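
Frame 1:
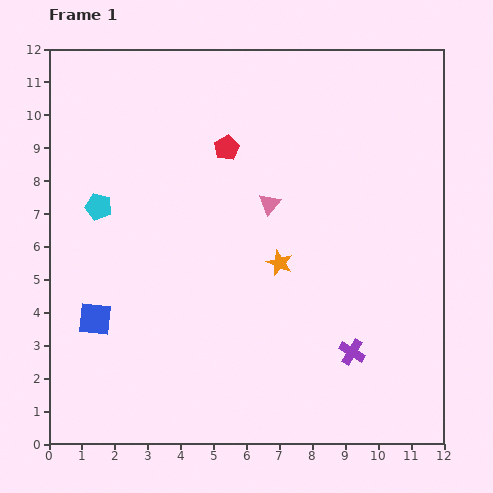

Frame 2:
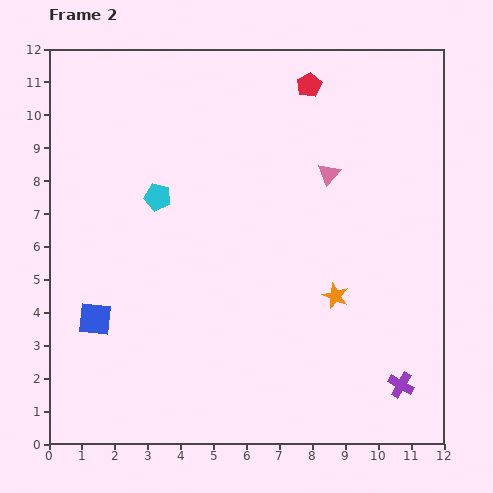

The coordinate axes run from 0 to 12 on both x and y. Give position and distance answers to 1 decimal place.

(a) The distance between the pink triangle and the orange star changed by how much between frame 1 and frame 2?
+1.9

Distance in frame 1: 1.8. Distance in frame 2: 3.7.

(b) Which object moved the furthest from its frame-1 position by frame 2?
the red pentagon

(moved 3.1; next 2.0)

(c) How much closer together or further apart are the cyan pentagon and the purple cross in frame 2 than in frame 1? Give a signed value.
+0.4

Distance in frame 1: 8.9. Distance in frame 2: 9.3.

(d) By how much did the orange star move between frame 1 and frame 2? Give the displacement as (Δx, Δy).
(1.7, -1.0)

The orange star was at (7.0, 5.5) in frame 1 and (8.7, 4.5) in frame 2.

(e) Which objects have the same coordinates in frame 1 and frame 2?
the blue square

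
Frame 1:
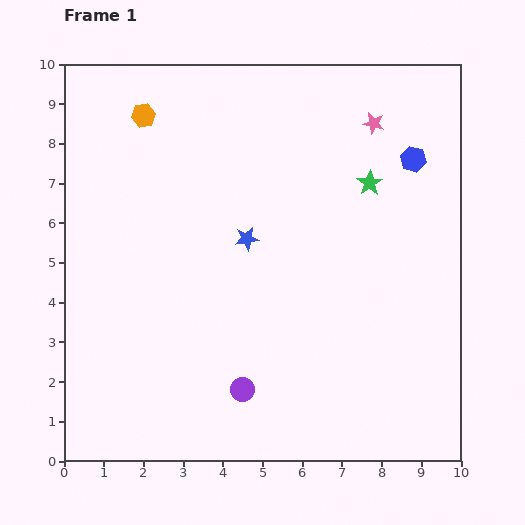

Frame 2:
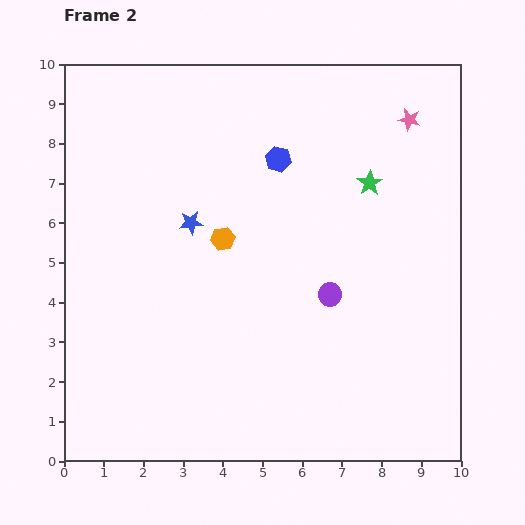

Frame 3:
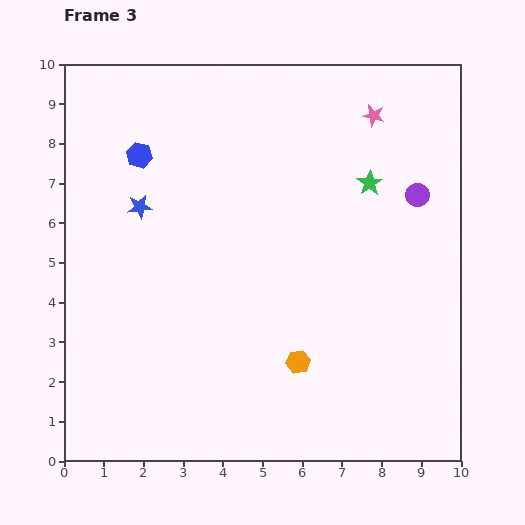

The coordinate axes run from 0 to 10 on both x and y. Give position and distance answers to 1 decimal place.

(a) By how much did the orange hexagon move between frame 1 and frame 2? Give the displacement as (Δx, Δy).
(2.0, -3.1)

The orange hexagon was at (2.0, 8.7) in frame 1 and (4.0, 5.6) in frame 2.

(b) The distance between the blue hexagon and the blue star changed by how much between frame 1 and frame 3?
-3.4

Distance in frame 1: 4.7. Distance in frame 3: 1.3.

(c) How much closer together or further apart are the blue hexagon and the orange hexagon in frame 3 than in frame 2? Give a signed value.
+4.2

Distance in frame 2: 2.4. Distance in frame 3: 6.6.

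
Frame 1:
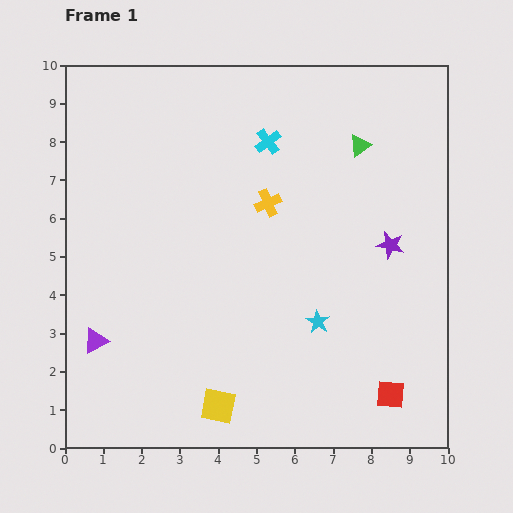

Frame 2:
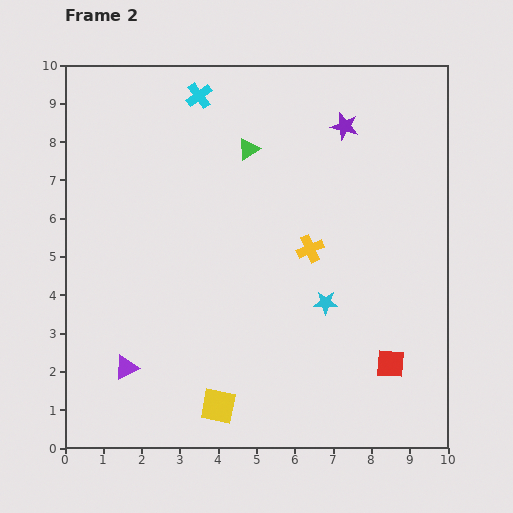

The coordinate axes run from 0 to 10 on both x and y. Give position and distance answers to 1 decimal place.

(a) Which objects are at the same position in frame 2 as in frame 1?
the yellow square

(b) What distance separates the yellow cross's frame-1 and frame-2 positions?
1.6

The yellow cross moved from (5.3, 6.4) to (6.4, 5.2), a distance of √(1.1² + 1.2²) ≈ 1.6.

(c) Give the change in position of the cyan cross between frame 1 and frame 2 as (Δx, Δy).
(-1.8, 1.2)

The cyan cross was at (5.3, 8.0) in frame 1 and (3.5, 9.2) in frame 2.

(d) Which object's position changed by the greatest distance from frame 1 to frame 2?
the purple star

(moved 3.3; next 2.9)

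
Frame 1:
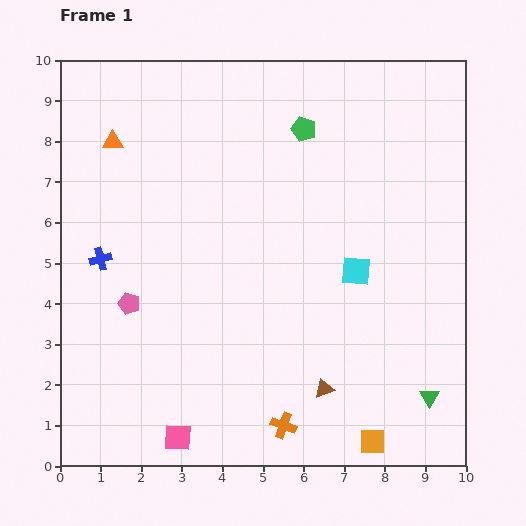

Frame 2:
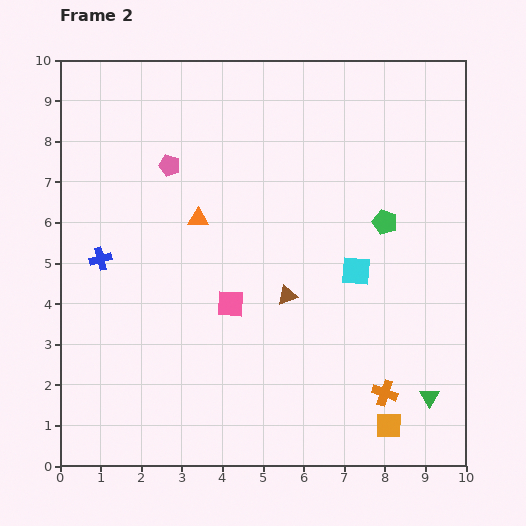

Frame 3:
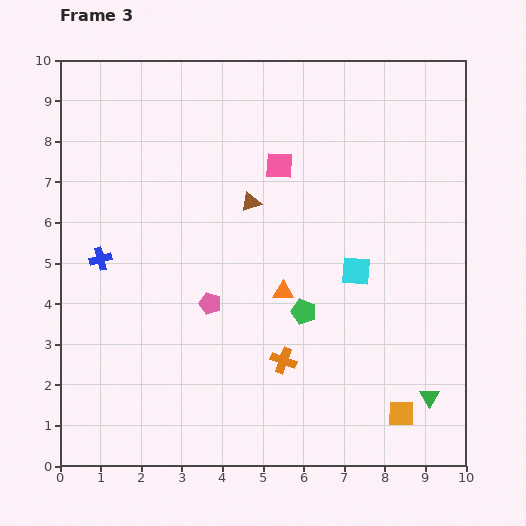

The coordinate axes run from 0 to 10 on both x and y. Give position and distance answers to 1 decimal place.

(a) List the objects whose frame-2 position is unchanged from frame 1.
the blue cross, the cyan square, the green triangle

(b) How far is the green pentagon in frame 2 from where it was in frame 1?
3.0

The green pentagon moved from (6.0, 8.3) to (8.0, 6.0), a distance of √(2.0² + 2.3²) ≈ 3.0.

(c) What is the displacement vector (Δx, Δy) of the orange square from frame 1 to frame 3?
(0.7, 0.7)

The orange square was at (7.7, 0.6) in frame 1 and (8.4, 1.3) in frame 3.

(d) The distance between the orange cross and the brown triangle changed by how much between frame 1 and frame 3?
+2.7

Distance in frame 1: 1.3. Distance in frame 3: 4.0.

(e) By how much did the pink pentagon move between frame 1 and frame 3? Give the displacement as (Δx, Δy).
(2.0, 0.0)

The pink pentagon was at (1.7, 4.0) in frame 1 and (3.7, 4.0) in frame 3.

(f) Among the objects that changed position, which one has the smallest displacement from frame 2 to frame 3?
the orange square

(moved 0.4)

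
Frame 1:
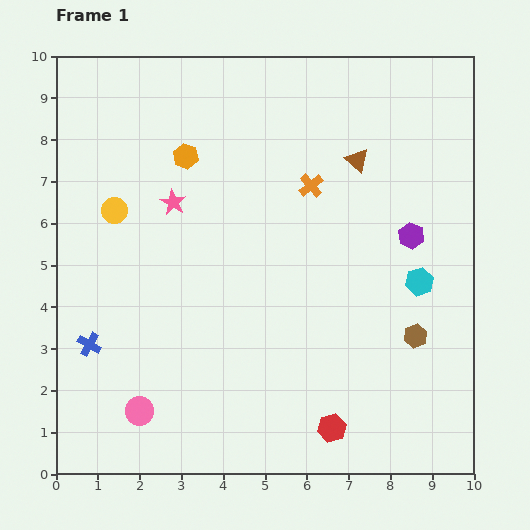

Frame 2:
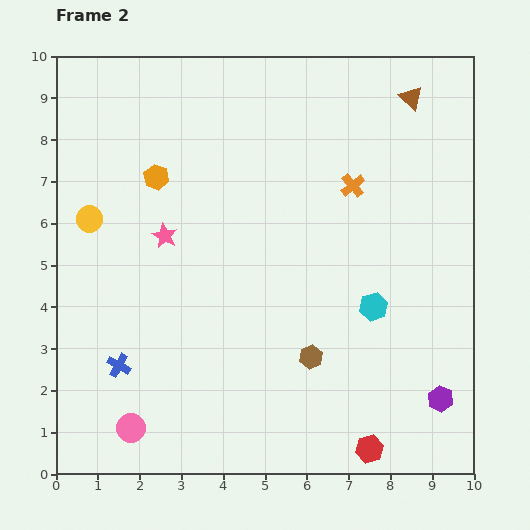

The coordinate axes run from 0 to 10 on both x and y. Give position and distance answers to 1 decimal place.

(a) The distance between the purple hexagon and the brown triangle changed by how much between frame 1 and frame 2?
+5.0

Distance in frame 1: 2.2. Distance in frame 2: 7.2.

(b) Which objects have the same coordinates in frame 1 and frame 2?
none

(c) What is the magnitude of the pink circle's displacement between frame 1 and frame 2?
0.4

The pink circle moved from (2.0, 1.5) to (1.8, 1.1), a distance of √(0.2² + 0.4²) ≈ 0.4.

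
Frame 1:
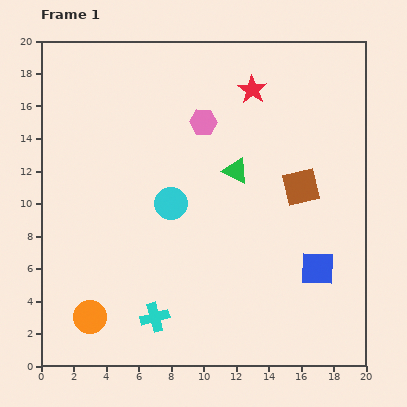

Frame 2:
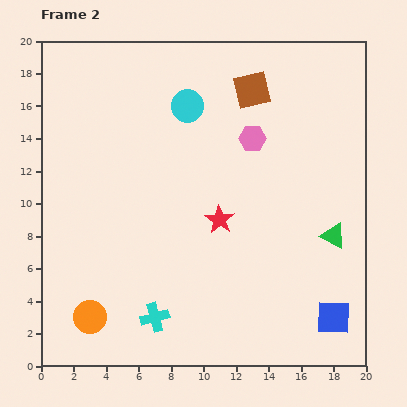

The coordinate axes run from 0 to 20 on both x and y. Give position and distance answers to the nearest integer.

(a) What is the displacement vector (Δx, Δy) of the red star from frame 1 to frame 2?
(-2, -8)

The red star was at (13, 17) in frame 1 and (11, 9) in frame 2.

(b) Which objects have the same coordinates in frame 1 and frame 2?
the cyan cross, the orange circle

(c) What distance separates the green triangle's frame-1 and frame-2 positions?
7

The green triangle moved from (12, 12) to (18, 8), a distance of √(6² + 4²) ≈ 7.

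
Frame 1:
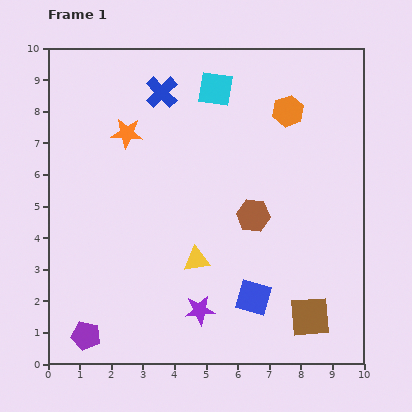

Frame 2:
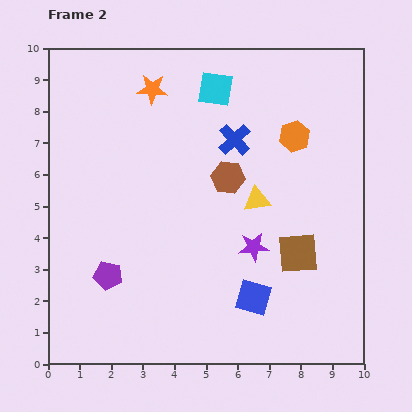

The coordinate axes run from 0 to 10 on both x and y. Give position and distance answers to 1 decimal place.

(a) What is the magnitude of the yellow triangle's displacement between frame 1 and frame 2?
2.7

The yellow triangle moved from (4.7, 3.3) to (6.6, 5.2), a distance of √(1.9² + 1.9²) ≈ 2.7.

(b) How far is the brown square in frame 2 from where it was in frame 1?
2.0

The brown square moved from (8.3, 1.5) to (7.9, 3.5), a distance of √(0.4² + 2.0²) ≈ 2.0.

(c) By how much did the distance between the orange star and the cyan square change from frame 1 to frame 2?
-1.1

Distance in frame 1: 3.1. Distance in frame 2: 2.0.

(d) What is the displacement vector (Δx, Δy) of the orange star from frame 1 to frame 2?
(0.8, 1.4)

The orange star was at (2.5, 7.3) in frame 1 and (3.3, 8.7) in frame 2.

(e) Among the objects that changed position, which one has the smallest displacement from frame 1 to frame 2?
the orange hexagon

(moved 0.8)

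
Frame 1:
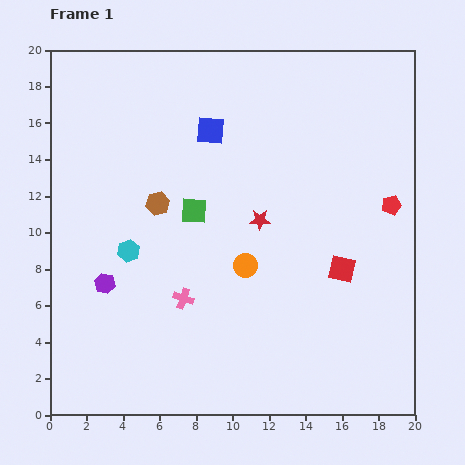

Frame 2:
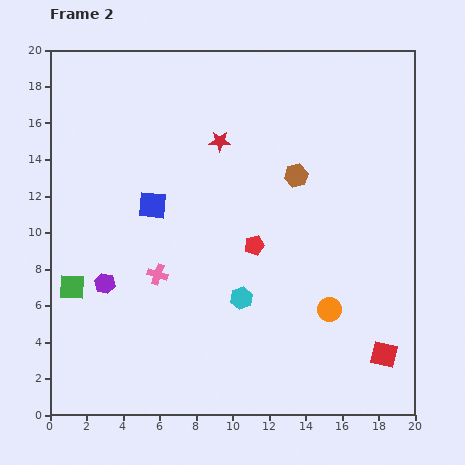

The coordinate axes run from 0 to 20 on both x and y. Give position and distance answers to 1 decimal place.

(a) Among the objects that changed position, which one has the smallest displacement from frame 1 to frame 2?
the pink cross

(moved 1.9)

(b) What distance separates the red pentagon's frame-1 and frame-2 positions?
7.8

The red pentagon moved from (18.7, 11.5) to (11.2, 9.3), a distance of √(7.5² + 2.2²) ≈ 7.8.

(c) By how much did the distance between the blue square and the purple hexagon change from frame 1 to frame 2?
-5.2

Distance in frame 1: 10.2. Distance in frame 2: 5.0.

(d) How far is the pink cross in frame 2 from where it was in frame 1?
1.9

The pink cross moved from (7.3, 6.4) to (5.9, 7.7), a distance of √(1.4² + 1.3²) ≈ 1.9.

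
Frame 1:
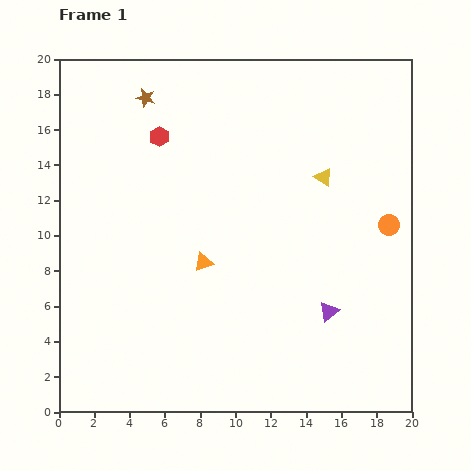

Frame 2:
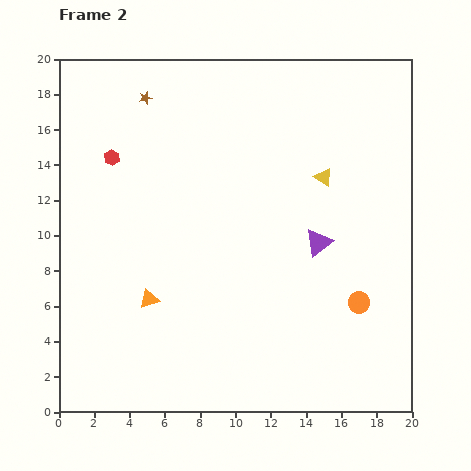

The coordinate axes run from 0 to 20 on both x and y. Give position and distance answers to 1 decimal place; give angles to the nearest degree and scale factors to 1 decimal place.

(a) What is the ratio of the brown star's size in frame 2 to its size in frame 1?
0.7×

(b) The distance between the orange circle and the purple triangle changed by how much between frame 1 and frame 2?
-1.9

Distance in frame 1: 6.0. Distance in frame 2: 4.1.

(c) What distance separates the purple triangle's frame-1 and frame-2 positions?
3.9

The purple triangle moved from (15.3, 5.7) to (14.7, 9.6), a distance of √(0.6² + 3.9²) ≈ 3.9.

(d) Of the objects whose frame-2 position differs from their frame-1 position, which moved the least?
the red hexagon

(moved 3.0)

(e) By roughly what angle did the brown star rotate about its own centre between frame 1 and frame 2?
28° counter-clockwise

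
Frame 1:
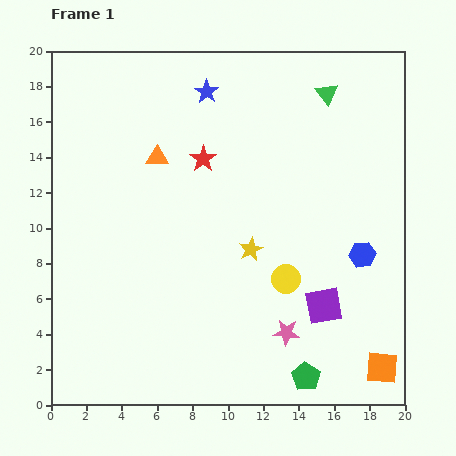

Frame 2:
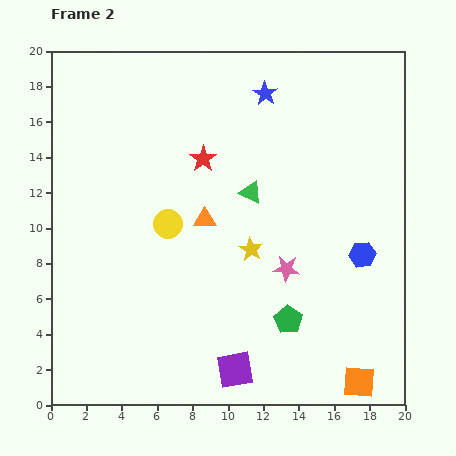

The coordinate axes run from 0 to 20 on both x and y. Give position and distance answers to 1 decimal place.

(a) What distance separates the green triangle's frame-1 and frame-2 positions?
7.1

The green triangle moved from (15.6, 17.6) to (11.3, 12.0), a distance of √(4.3² + 5.6²) ≈ 7.1.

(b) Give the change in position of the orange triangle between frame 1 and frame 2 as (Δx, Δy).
(2.7, -3.5)

The orange triangle was at (6.0, 14.0) in frame 1 and (8.7, 10.5) in frame 2.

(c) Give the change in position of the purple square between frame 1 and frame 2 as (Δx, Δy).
(-5.0, -3.6)

The purple square was at (15.4, 5.6) in frame 1 and (10.4, 2.0) in frame 2.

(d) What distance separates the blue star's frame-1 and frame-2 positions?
3.3

The blue star moved from (8.8, 17.7) to (12.1, 17.6), a distance of √(3.3² + 0.1²) ≈ 3.3.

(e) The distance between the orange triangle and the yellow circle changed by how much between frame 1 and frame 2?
-7.9

Distance in frame 1: 10.0. Distance in frame 2: 2.1.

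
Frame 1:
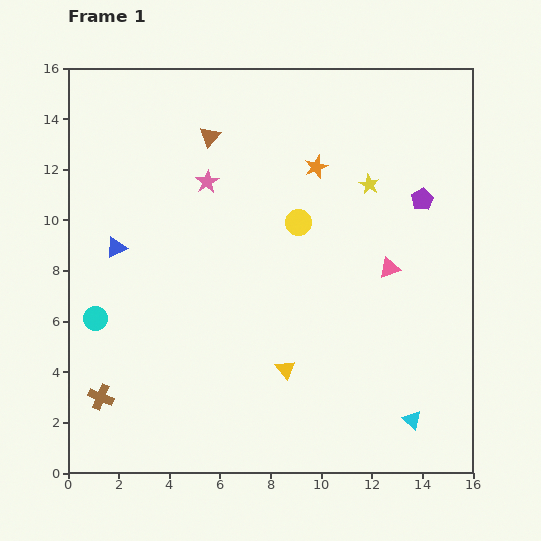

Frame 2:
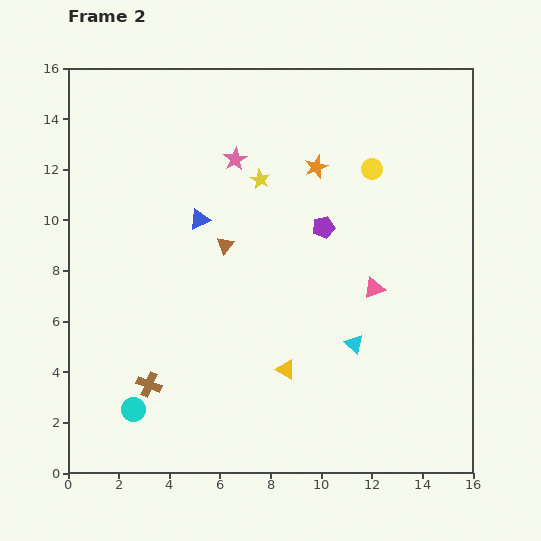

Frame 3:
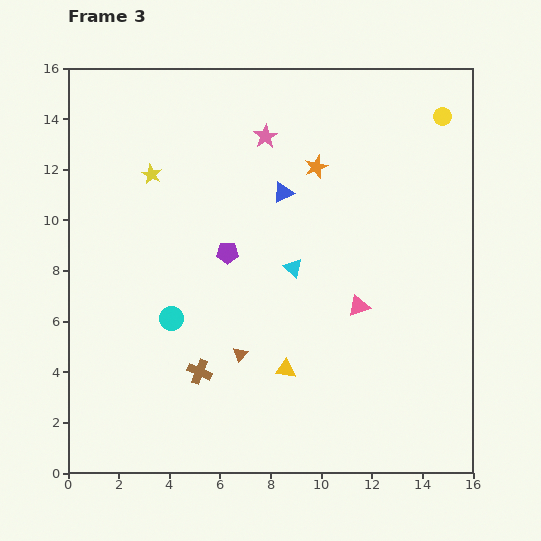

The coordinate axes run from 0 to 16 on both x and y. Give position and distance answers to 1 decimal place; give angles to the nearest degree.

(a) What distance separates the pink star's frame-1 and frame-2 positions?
1.4

The pink star moved from (5.5, 11.5) to (6.6, 12.4), a distance of √(1.1² + 0.9²) ≈ 1.4.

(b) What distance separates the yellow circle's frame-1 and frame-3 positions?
7.1

The yellow circle moved from (9.1, 9.9) to (14.8, 14.1), a distance of √(5.7² + 4.2²) ≈ 7.1.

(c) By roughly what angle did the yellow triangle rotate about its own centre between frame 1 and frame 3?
47° counter-clockwise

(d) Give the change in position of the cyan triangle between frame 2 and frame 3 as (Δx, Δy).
(-2.4, 3.0)

The cyan triangle was at (11.3, 5.1) in frame 2 and (8.9, 8.1) in frame 3.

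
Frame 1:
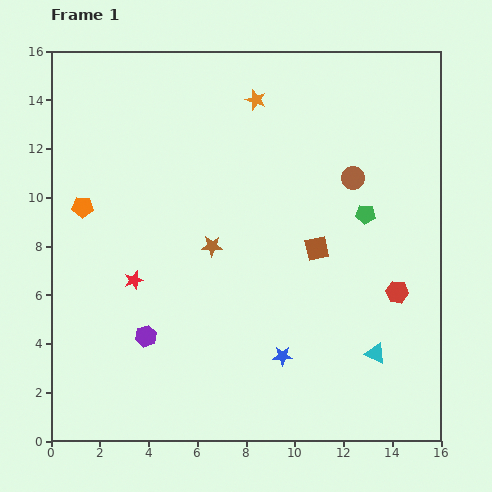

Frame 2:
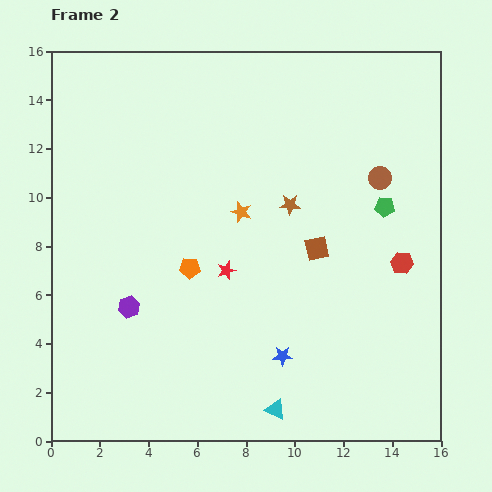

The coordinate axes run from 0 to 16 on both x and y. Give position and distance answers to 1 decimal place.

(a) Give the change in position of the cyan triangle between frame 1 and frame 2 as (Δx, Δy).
(-4.1, -2.3)

The cyan triangle was at (13.3, 3.6) in frame 1 and (9.2, 1.3) in frame 2.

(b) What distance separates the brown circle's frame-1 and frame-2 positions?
1.1

The brown circle moved from (12.4, 10.8) to (13.5, 10.8), a distance of √(1.1² + 0.0²) ≈ 1.1.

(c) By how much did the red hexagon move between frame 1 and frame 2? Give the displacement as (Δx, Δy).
(0.2, 1.2)

The red hexagon was at (14.2, 6.1) in frame 1 and (14.4, 7.3) in frame 2.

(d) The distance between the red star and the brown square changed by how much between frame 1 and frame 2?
-3.8

Distance in frame 1: 7.6. Distance in frame 2: 3.8.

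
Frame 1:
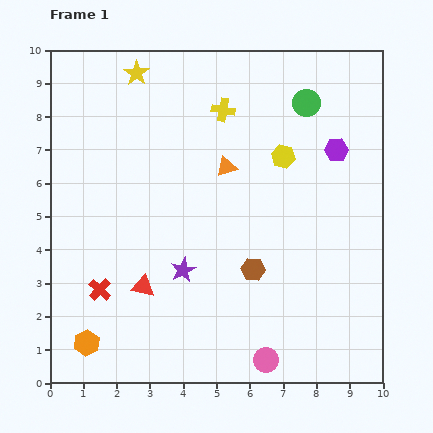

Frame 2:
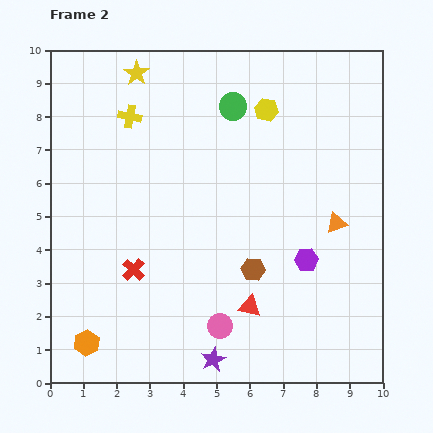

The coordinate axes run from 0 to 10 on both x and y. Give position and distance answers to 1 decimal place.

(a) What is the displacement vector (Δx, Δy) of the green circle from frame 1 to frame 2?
(-2.2, -0.1)

The green circle was at (7.7, 8.4) in frame 1 and (5.5, 8.3) in frame 2.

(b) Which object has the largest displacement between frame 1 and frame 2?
the orange triangle

(moved 3.7; next 3.4)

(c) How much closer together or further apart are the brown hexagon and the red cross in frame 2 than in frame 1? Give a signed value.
-1.0

Distance in frame 1: 4.6. Distance in frame 2: 3.6.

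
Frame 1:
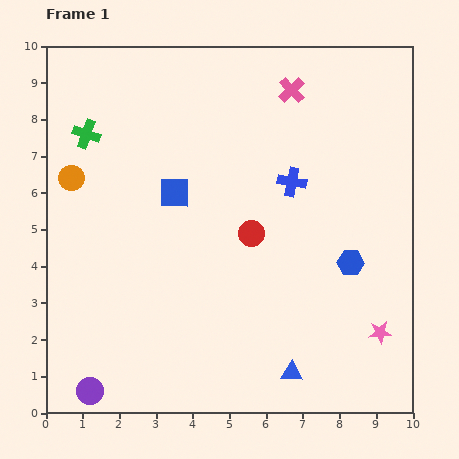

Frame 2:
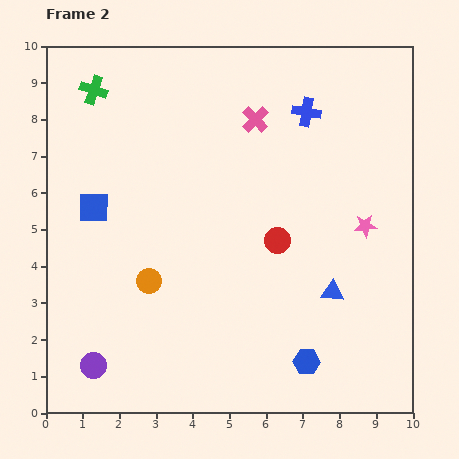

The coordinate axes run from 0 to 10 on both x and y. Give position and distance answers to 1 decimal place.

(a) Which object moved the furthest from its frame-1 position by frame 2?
the orange circle

(moved 3.5; next 3.0)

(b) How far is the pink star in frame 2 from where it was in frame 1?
2.9

The pink star moved from (9.1, 2.2) to (8.7, 5.1), a distance of √(0.4² + 2.9²) ≈ 2.9.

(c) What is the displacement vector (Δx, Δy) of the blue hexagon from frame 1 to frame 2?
(-1.2, -2.7)

The blue hexagon was at (8.3, 4.1) in frame 1 and (7.1, 1.4) in frame 2.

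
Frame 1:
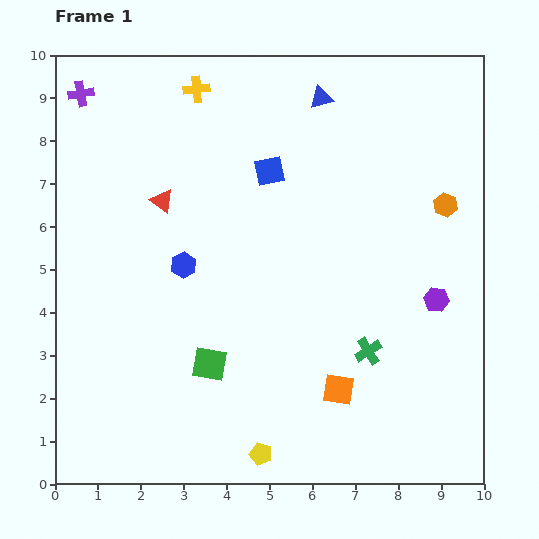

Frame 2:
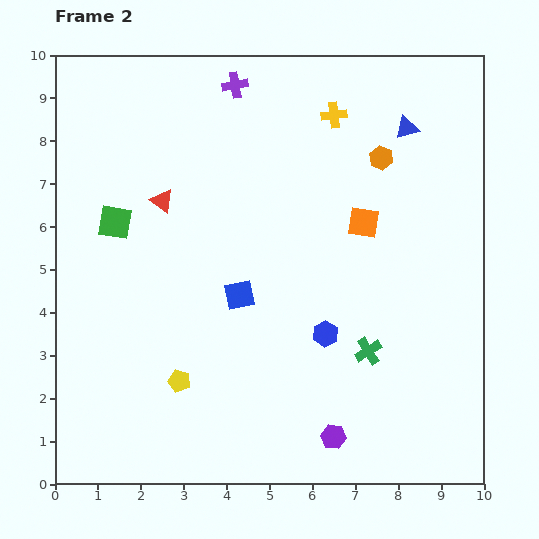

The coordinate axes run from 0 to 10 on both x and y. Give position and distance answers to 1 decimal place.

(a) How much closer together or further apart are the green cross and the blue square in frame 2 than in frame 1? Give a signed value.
-1.5

Distance in frame 1: 4.8. Distance in frame 2: 3.3.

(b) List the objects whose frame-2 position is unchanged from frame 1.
the red triangle, the green cross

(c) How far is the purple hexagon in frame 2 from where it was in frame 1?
4.0

The purple hexagon moved from (8.9, 4.3) to (6.5, 1.1), a distance of √(2.4² + 3.2²) ≈ 4.0.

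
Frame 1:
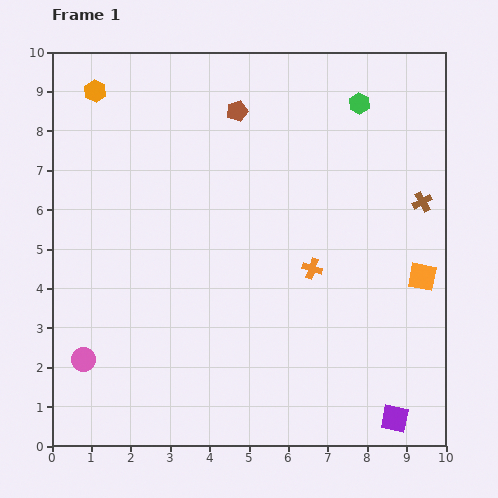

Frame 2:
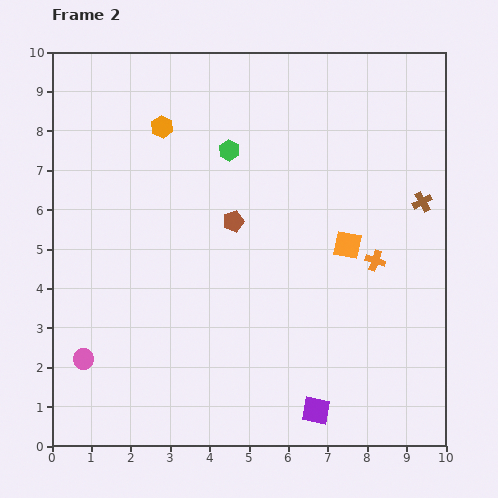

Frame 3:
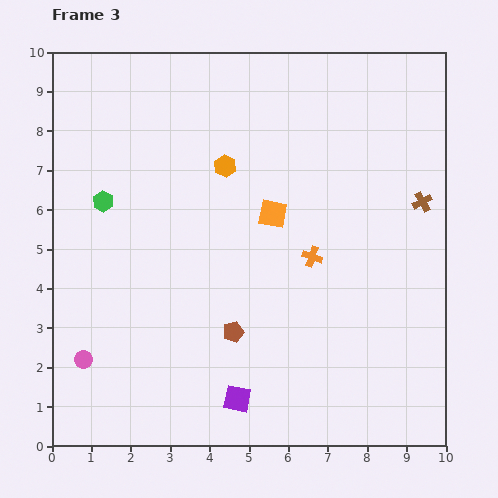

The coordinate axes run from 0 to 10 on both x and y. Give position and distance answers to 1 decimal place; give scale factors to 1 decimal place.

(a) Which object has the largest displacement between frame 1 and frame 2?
the green hexagon

(moved 3.5; next 2.8)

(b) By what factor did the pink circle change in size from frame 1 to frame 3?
0.8×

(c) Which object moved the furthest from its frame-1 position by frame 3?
the green hexagon

(moved 7.0; next 5.6)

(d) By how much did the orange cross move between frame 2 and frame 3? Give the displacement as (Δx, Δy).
(-1.6, 0.1)

The orange cross was at (8.2, 4.7) in frame 2 and (6.6, 4.8) in frame 3.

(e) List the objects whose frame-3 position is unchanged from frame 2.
the brown cross, the pink circle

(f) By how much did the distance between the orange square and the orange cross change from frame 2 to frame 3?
+0.7

Distance in frame 2: 0.8. Distance in frame 3: 1.5.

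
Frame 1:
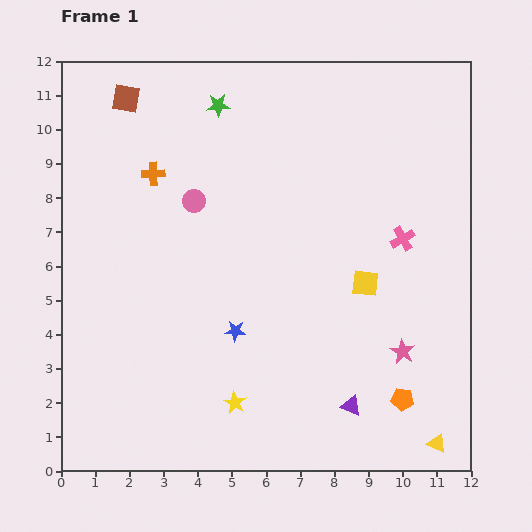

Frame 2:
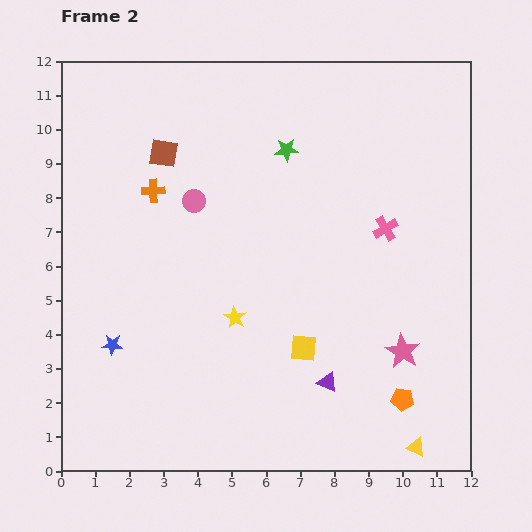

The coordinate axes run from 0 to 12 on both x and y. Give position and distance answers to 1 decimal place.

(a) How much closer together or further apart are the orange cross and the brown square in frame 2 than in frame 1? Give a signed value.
-1.2

Distance in frame 1: 2.3. Distance in frame 2: 1.1.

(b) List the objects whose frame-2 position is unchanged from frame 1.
the orange pentagon, the pink star, the pink circle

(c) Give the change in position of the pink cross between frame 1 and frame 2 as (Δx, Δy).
(-0.5, 0.3)

The pink cross was at (10.0, 6.8) in frame 1 and (9.5, 7.1) in frame 2.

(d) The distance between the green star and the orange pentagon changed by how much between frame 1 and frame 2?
-2.1

Distance in frame 1: 10.2. Distance in frame 2: 8.1.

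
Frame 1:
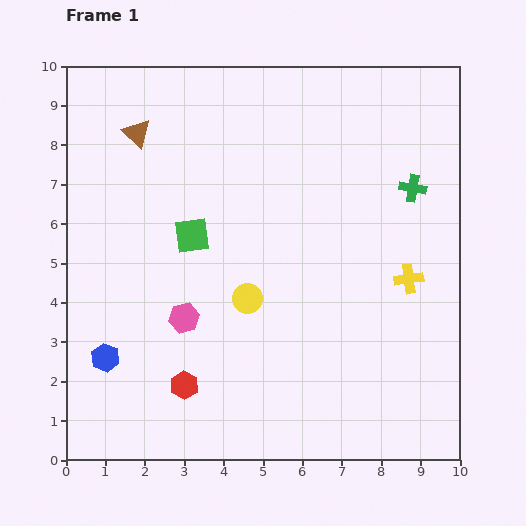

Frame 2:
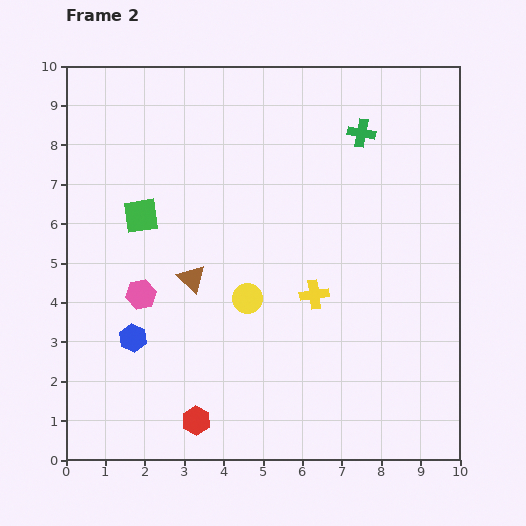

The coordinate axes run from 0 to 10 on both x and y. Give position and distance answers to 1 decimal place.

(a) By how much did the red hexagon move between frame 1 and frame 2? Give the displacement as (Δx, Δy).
(0.3, -0.9)

The red hexagon was at (3.0, 1.9) in frame 1 and (3.3, 1.0) in frame 2.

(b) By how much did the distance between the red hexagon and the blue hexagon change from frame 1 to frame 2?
+0.5

Distance in frame 1: 2.1. Distance in frame 2: 2.6.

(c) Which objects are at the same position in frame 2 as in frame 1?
the yellow circle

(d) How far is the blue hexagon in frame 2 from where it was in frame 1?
0.9

The blue hexagon moved from (1.0, 2.6) to (1.7, 3.1), a distance of √(0.7² + 0.5²) ≈ 0.9.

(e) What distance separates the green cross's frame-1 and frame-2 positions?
1.9

The green cross moved from (8.8, 6.9) to (7.5, 8.3), a distance of √(1.3² + 1.4²) ≈ 1.9.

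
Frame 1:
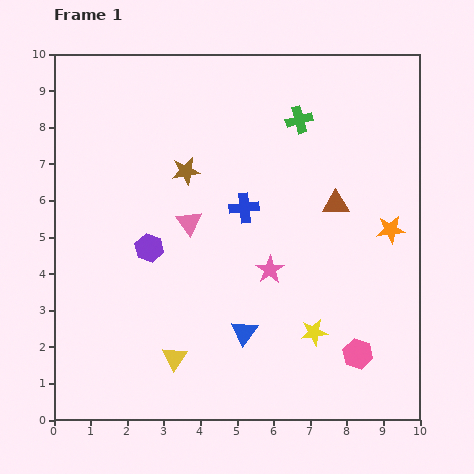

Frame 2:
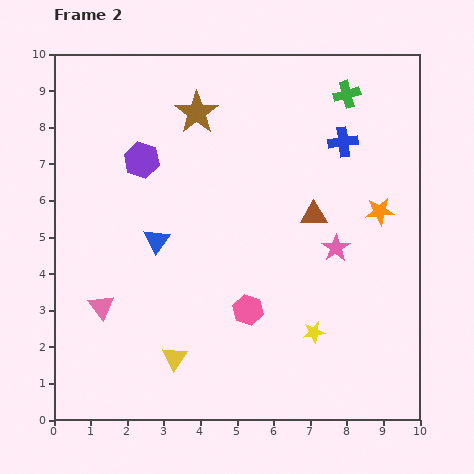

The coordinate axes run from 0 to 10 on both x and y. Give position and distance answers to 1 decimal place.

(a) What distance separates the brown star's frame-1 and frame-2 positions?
1.6

The brown star moved from (3.6, 6.8) to (3.9, 8.4), a distance of √(0.3² + 1.6²) ≈ 1.6.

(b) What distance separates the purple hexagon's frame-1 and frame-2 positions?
2.4

The purple hexagon moved from (2.6, 4.7) to (2.4, 7.1), a distance of √(0.2² + 2.4²) ≈ 2.4.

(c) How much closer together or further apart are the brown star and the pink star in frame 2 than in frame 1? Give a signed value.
+1.8

Distance in frame 1: 3.5. Distance in frame 2: 5.3.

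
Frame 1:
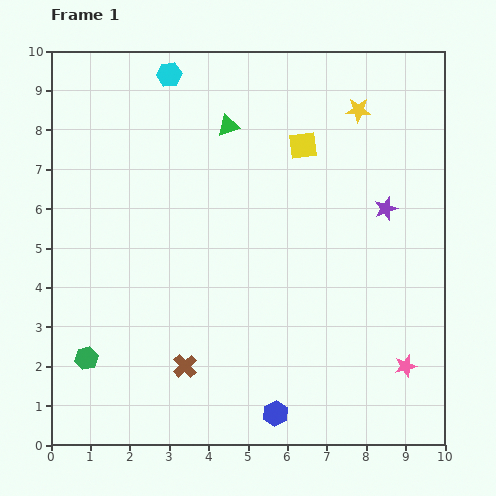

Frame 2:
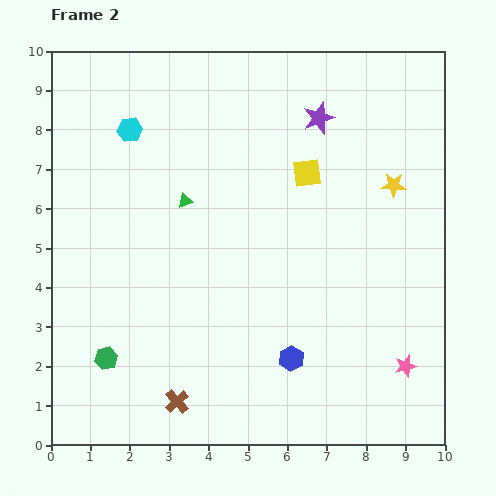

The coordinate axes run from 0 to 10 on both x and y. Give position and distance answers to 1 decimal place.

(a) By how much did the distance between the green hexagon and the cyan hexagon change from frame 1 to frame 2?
-1.7

Distance in frame 1: 7.5. Distance in frame 2: 5.8.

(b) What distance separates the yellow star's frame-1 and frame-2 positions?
2.1

The yellow star moved from (7.8, 8.5) to (8.7, 6.6), a distance of √(0.9² + 1.9²) ≈ 2.1.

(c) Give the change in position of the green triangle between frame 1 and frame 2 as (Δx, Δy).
(-1.1, -1.9)

The green triangle was at (4.5, 8.1) in frame 1 and (3.4, 6.2) in frame 2.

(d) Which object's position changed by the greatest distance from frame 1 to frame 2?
the purple star

(moved 2.9; next 2.2)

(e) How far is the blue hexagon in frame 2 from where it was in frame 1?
1.5

The blue hexagon moved from (5.7, 0.8) to (6.1, 2.2), a distance of √(0.4² + 1.4²) ≈ 1.5.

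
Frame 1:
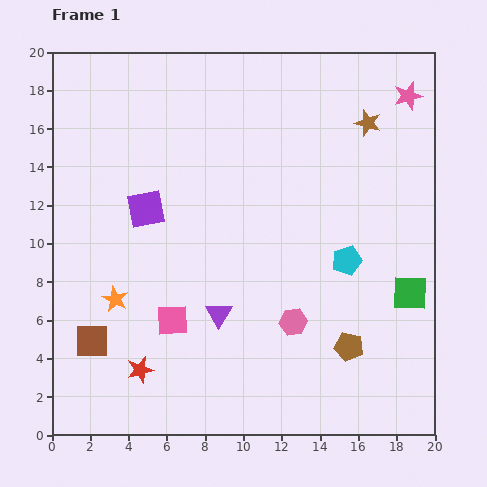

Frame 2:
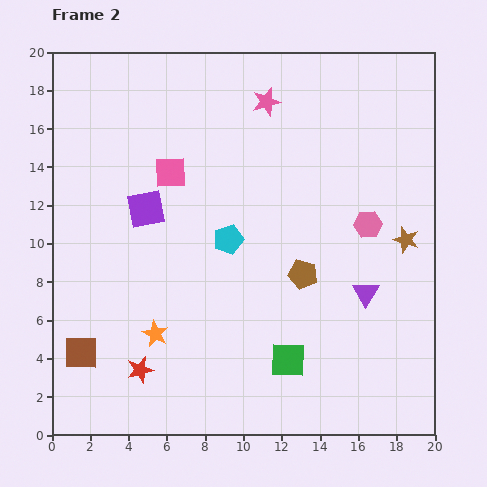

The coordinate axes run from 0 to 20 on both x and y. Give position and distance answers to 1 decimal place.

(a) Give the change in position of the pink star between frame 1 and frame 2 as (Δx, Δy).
(-7.4, -0.3)

The pink star was at (18.6, 17.7) in frame 1 and (11.2, 17.4) in frame 2.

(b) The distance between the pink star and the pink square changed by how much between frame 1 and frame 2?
-10.8

Distance in frame 1: 17.0. Distance in frame 2: 6.2.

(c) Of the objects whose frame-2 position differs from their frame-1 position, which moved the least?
the brown square

(moved 0.8)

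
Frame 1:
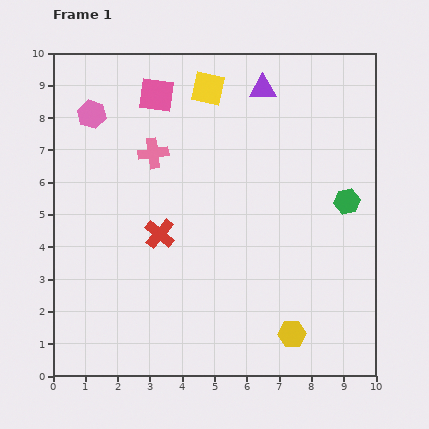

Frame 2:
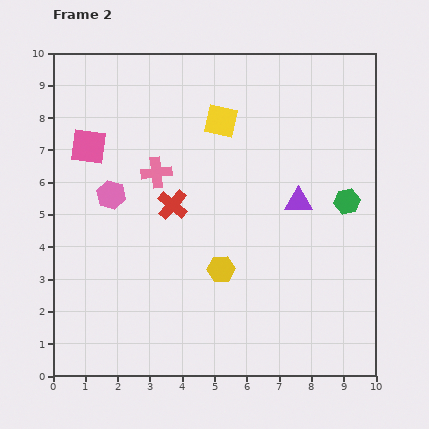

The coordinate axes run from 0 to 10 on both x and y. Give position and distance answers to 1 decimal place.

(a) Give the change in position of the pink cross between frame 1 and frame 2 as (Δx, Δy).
(0.1, -0.6)

The pink cross was at (3.1, 6.9) in frame 1 and (3.2, 6.3) in frame 2.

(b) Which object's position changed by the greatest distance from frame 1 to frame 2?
the purple triangle

(moved 3.7; next 3.0)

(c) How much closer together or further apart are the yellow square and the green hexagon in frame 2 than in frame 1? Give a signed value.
-0.9

Distance in frame 1: 5.5. Distance in frame 2: 4.6.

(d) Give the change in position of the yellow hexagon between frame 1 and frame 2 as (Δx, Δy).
(-2.2, 2.0)

The yellow hexagon was at (7.4, 1.3) in frame 1 and (5.2, 3.3) in frame 2.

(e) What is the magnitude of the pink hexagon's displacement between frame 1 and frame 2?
2.6

The pink hexagon moved from (1.2, 8.1) to (1.8, 5.6), a distance of √(0.6² + 2.5²) ≈ 2.6.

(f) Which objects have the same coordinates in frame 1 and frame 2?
the green hexagon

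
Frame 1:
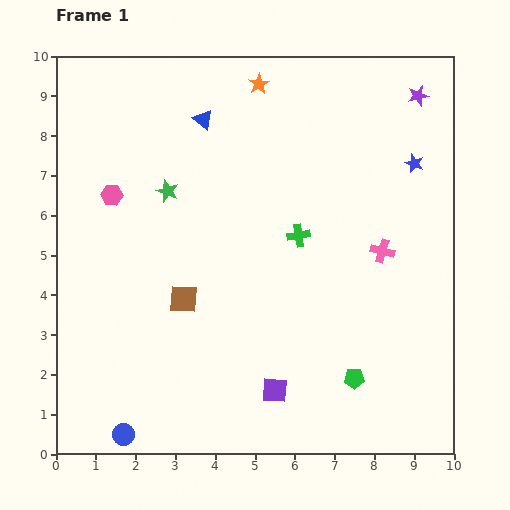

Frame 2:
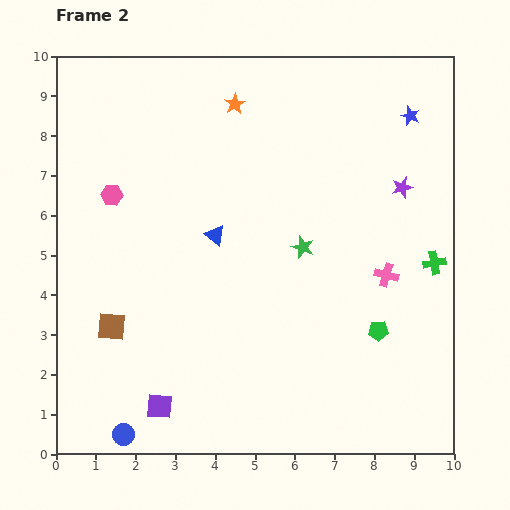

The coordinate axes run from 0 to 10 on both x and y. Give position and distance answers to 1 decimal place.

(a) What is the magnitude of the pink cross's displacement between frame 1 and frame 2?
0.6

The pink cross moved from (8.2, 5.1) to (8.3, 4.5), a distance of √(0.1² + 0.6²) ≈ 0.6.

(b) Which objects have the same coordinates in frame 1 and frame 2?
the blue circle, the pink hexagon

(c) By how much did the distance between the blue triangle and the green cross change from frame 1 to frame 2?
+1.7

Distance in frame 1: 3.8. Distance in frame 2: 5.5.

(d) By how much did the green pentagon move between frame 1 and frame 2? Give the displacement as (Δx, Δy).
(0.6, 1.2)

The green pentagon was at (7.5, 1.9) in frame 1 and (8.1, 3.1) in frame 2.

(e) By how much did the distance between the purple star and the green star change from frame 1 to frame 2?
-3.8

Distance in frame 1: 6.7. Distance in frame 2: 2.9.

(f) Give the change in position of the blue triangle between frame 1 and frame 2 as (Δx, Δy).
(0.3, -2.9)

The blue triangle was at (3.7, 8.4) in frame 1 and (4.0, 5.5) in frame 2.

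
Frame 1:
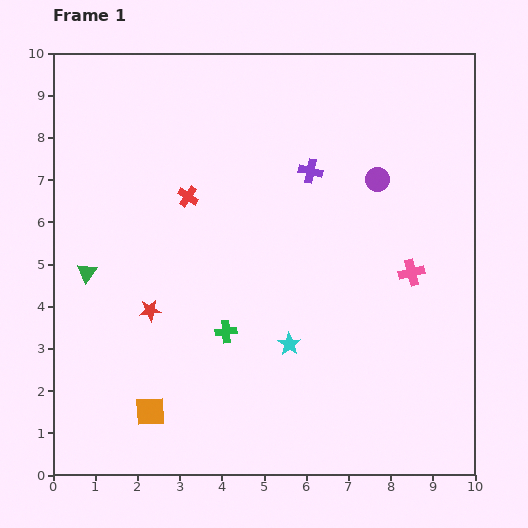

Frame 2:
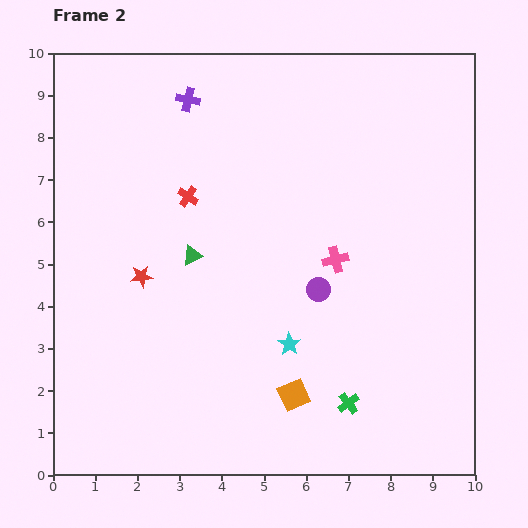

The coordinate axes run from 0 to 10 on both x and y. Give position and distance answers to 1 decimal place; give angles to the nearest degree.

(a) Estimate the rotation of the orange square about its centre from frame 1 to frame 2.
21° counter-clockwise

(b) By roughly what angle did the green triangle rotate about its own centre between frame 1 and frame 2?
30° clockwise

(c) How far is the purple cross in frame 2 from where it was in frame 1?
3.4

The purple cross moved from (6.1, 7.2) to (3.2, 8.9), a distance of √(2.9² + 1.7²) ≈ 3.4.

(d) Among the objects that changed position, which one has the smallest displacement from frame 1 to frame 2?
the red star

(moved 0.8)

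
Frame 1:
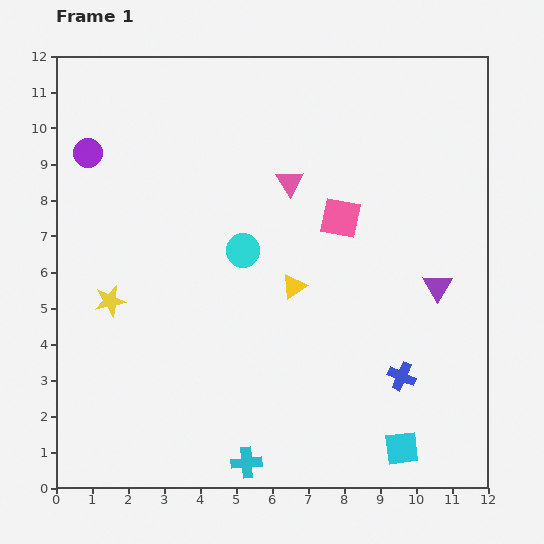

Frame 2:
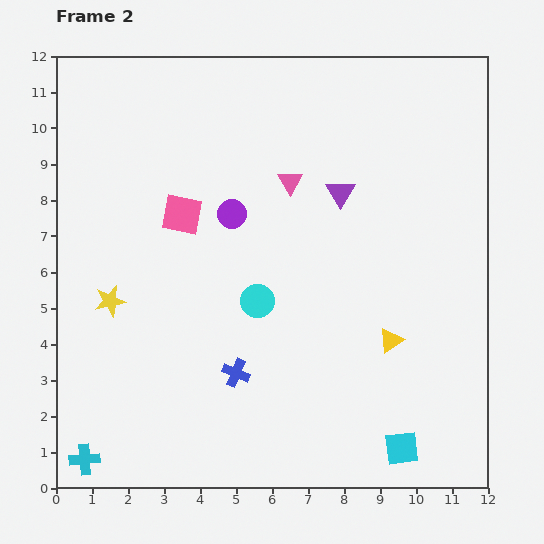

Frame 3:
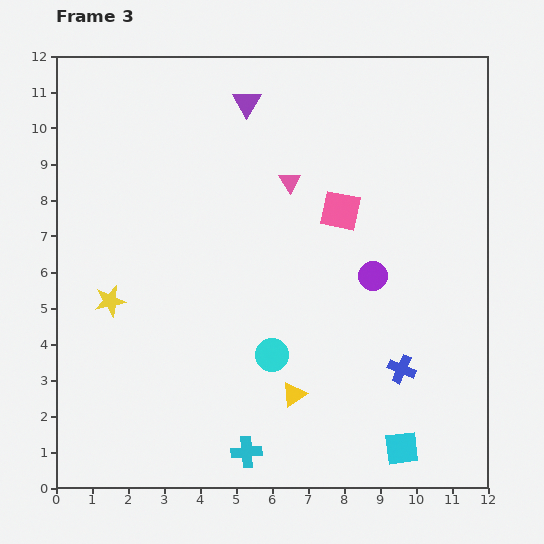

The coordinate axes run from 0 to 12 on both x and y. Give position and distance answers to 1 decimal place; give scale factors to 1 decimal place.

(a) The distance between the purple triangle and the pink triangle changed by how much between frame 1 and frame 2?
-3.6

Distance in frame 1: 5.0. Distance in frame 2: 1.4.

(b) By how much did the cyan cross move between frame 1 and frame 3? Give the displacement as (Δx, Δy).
(0.0, 0.3)

The cyan cross was at (5.3, 0.7) in frame 1 and (5.3, 1.0) in frame 3.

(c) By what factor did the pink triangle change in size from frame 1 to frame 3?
0.8×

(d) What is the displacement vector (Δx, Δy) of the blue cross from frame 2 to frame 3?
(4.6, 0.1)

The blue cross was at (5.0, 3.2) in frame 2 and (9.6, 3.3) in frame 3.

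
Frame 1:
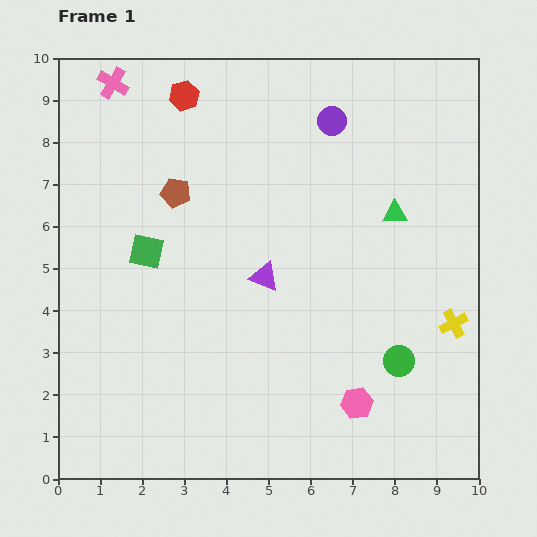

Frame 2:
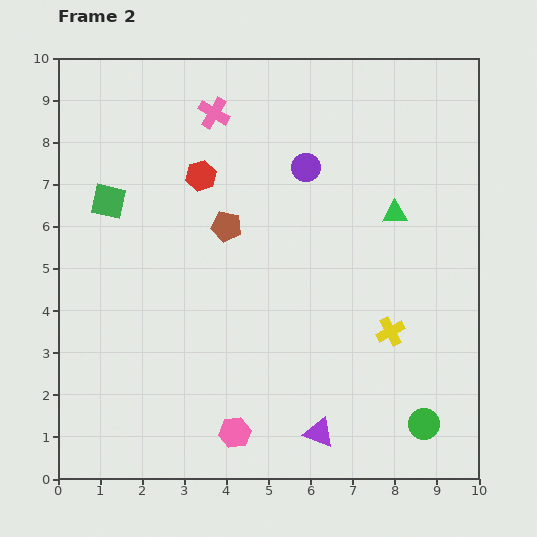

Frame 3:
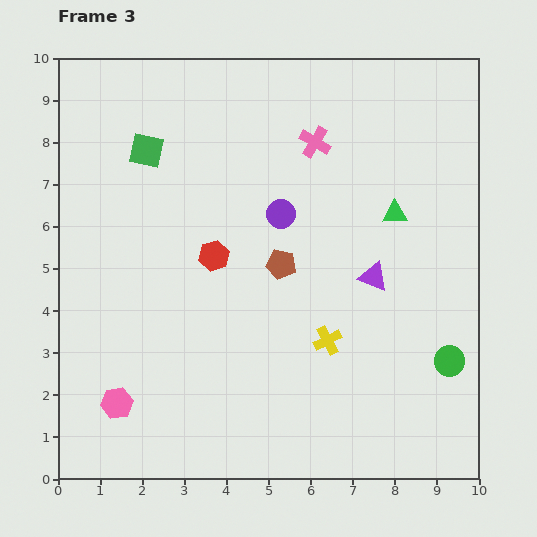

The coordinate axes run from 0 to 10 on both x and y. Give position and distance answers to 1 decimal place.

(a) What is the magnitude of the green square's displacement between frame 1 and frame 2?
1.5

The green square moved from (2.1, 5.4) to (1.2, 6.6), a distance of √(0.9² + 1.2²) ≈ 1.5.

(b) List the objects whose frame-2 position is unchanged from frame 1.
the green triangle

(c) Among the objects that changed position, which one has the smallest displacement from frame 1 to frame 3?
the green circle

(moved 1.2)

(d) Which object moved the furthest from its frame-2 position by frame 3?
the purple triangle

(moved 3.9; next 2.9)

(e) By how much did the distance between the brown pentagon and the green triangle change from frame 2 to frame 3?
-1.0

Distance in frame 2: 4.0. Distance in frame 3: 3.0.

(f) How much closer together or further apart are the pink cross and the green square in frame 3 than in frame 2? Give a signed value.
+0.7

Distance in frame 2: 3.3. Distance in frame 3: 4.0.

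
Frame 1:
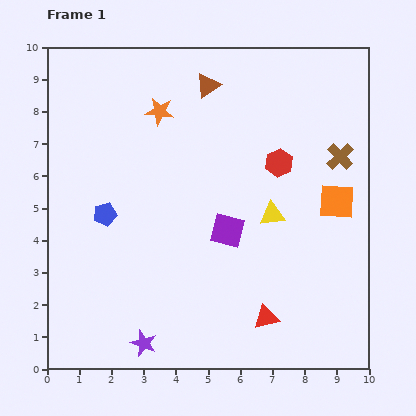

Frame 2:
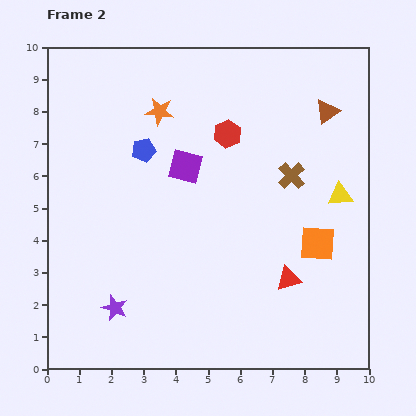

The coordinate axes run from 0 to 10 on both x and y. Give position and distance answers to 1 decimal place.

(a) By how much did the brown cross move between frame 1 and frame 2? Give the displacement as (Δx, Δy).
(-1.5, -0.6)

The brown cross was at (9.1, 6.6) in frame 1 and (7.6, 6.0) in frame 2.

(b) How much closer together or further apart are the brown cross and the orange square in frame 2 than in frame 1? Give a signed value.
+0.8

Distance in frame 1: 1.4. Distance in frame 2: 2.2.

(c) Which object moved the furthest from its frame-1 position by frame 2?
the brown triangle

(moved 3.8; next 2.4)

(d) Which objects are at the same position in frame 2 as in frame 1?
the orange star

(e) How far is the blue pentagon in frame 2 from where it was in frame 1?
2.3

The blue pentagon moved from (1.8, 4.8) to (3.0, 6.8), a distance of √(1.2² + 2.0²) ≈ 2.3.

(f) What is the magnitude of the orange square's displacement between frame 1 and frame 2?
1.4

The orange square moved from (9.0, 5.2) to (8.4, 3.9), a distance of √(0.6² + 1.3²) ≈ 1.4.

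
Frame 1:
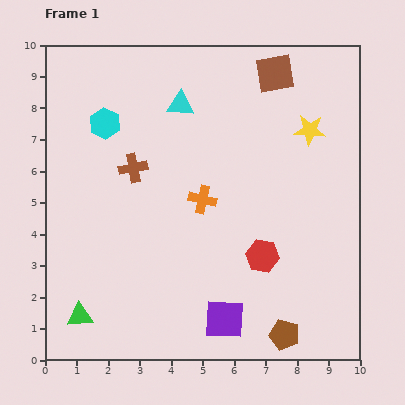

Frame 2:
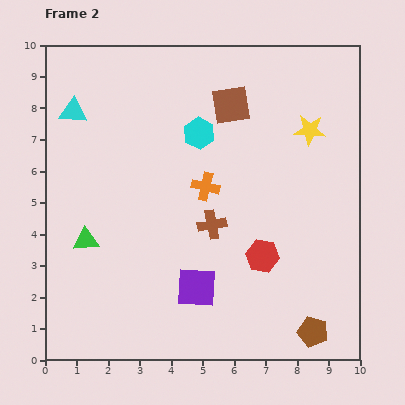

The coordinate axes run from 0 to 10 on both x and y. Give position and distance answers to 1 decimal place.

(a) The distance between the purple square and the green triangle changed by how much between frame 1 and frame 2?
-0.8

Distance in frame 1: 4.6. Distance in frame 2: 3.8.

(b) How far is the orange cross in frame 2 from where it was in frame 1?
0.4

The orange cross moved from (5.0, 5.1) to (5.1, 5.5), a distance of √(0.1² + 0.4²) ≈ 0.4.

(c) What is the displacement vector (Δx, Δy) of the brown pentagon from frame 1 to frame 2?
(0.9, 0.1)

The brown pentagon was at (7.6, 0.8) in frame 1 and (8.5, 0.9) in frame 2.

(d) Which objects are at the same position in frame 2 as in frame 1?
the yellow star, the red hexagon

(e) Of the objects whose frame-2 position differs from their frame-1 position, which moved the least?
the orange cross

(moved 0.4)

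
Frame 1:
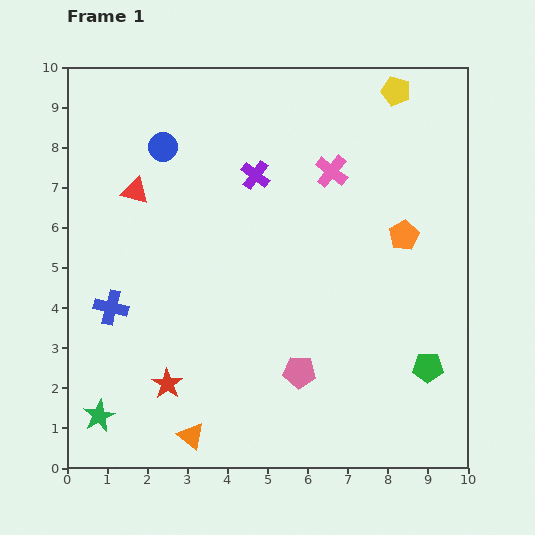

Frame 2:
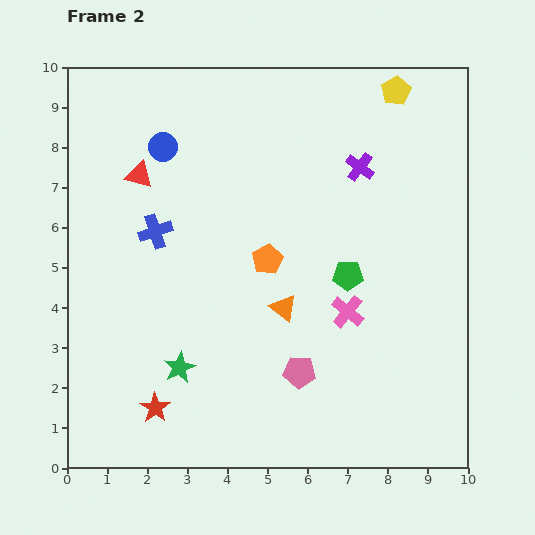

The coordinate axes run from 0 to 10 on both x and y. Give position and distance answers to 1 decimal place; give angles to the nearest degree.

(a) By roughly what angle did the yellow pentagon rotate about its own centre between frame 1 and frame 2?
26° clockwise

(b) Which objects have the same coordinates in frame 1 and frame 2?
the yellow pentagon, the pink pentagon, the blue circle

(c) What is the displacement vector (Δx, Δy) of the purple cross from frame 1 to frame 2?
(2.6, 0.2)

The purple cross was at (4.7, 7.3) in frame 1 and (7.3, 7.5) in frame 2.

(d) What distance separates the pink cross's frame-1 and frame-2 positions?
3.5

The pink cross moved from (6.6, 7.4) to (7.0, 3.9), a distance of √(0.4² + 3.5²) ≈ 3.5.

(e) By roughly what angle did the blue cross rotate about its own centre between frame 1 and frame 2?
32° counter-clockwise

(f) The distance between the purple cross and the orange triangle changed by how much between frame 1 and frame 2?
-2.7

Distance in frame 1: 6.7. Distance in frame 2: 4.0.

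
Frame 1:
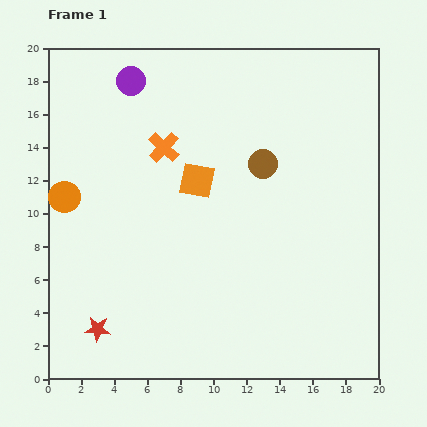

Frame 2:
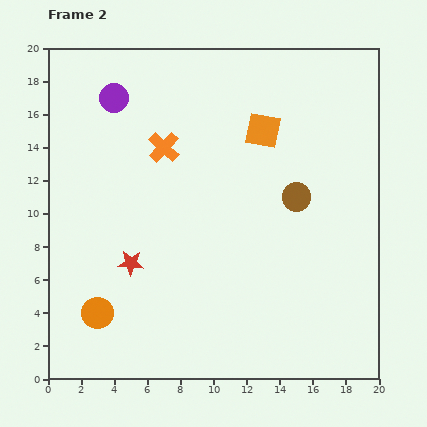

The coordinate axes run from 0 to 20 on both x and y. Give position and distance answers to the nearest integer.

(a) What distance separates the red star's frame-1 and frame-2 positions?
4

The red star moved from (3, 3) to (5, 7), a distance of √(2² + 4²) ≈ 4.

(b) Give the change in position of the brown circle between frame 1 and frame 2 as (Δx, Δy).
(2, -2)

The brown circle was at (13, 13) in frame 1 and (15, 11) in frame 2.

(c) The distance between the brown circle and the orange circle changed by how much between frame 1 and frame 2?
+2

Distance in frame 1: 12. Distance in frame 2: 14.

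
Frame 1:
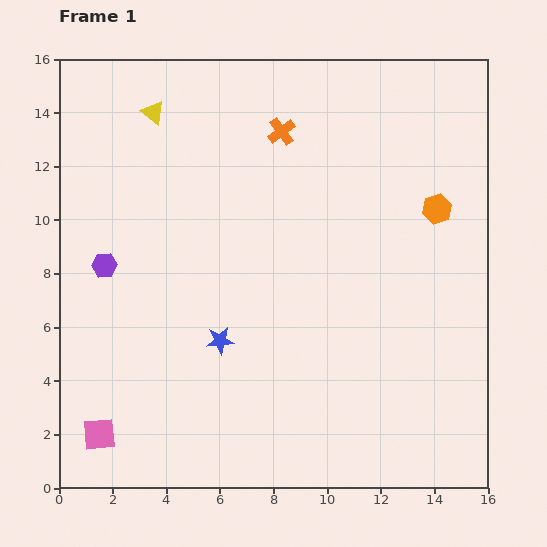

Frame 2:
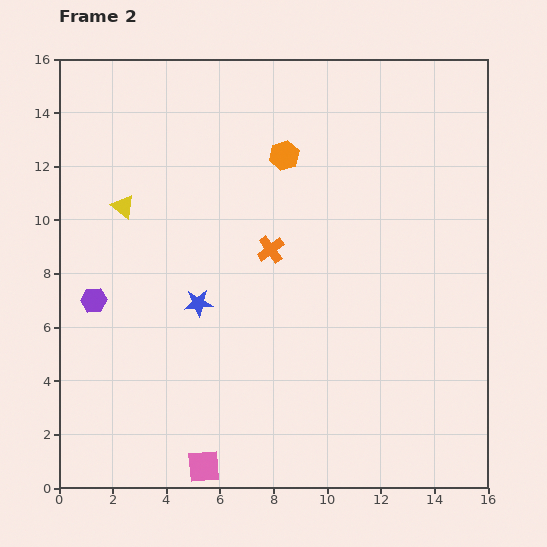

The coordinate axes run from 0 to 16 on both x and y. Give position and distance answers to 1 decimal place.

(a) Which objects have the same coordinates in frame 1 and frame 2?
none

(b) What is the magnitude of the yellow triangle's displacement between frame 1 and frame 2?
3.7

The yellow triangle moved from (3.5, 14.0) to (2.4, 10.5), a distance of √(1.1² + 3.5²) ≈ 3.7.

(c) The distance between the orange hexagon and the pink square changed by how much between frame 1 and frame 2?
-3.1

Distance in frame 1: 15.1. Distance in frame 2: 12.0.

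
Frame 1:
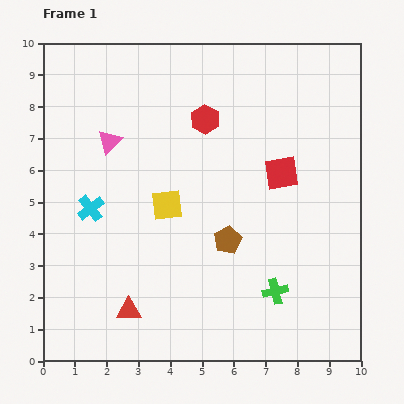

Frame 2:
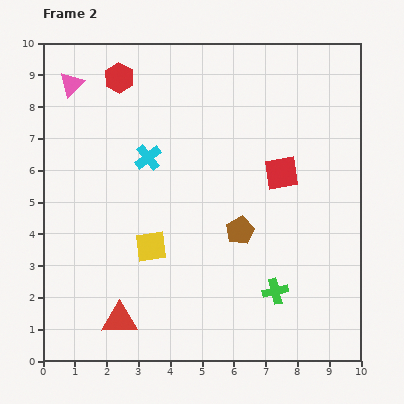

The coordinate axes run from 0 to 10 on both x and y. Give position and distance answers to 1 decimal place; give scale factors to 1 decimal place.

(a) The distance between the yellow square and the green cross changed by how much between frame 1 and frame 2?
-0.2

Distance in frame 1: 4.3. Distance in frame 2: 4.1.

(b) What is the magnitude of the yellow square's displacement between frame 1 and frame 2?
1.4

The yellow square moved from (3.9, 4.9) to (3.4, 3.6), a distance of √(0.5² + 1.3²) ≈ 1.4.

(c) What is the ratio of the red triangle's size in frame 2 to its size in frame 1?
1.4×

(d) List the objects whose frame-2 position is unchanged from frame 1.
the red square, the green cross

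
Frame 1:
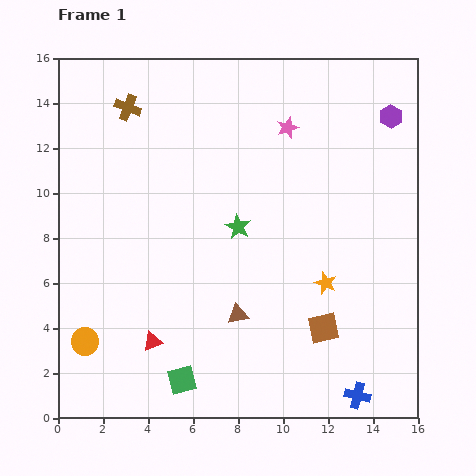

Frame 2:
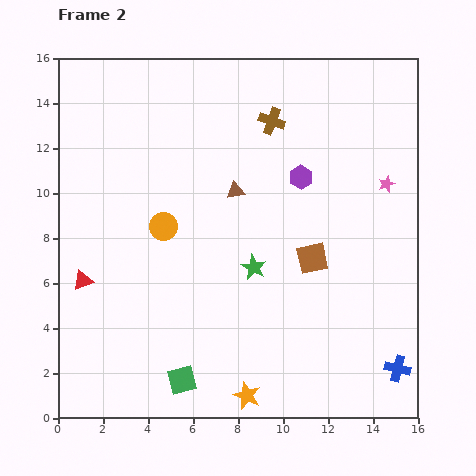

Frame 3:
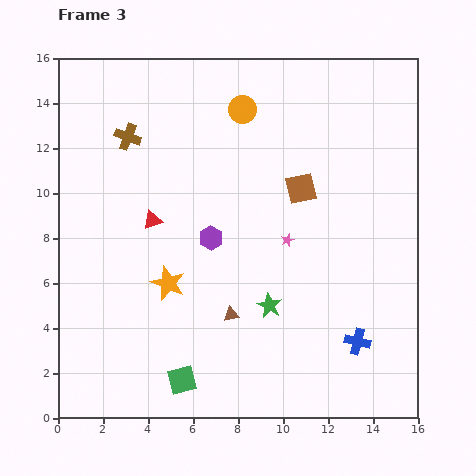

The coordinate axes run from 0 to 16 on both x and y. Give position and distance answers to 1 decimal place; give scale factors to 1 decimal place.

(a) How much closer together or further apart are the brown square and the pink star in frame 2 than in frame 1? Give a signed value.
-4.3

Distance in frame 1: 9.0. Distance in frame 2: 4.7.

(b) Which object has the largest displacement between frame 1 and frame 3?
the orange circle

(moved 12.5; next 9.7)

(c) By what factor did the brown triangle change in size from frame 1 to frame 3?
0.7×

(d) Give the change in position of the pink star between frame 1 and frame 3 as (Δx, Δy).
(0.0, -5.0)

The pink star was at (10.2, 12.9) in frame 1 and (10.2, 7.9) in frame 3.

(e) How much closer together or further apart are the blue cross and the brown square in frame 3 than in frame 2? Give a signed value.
+1.0

Distance in frame 2: 6.2. Distance in frame 3: 7.2.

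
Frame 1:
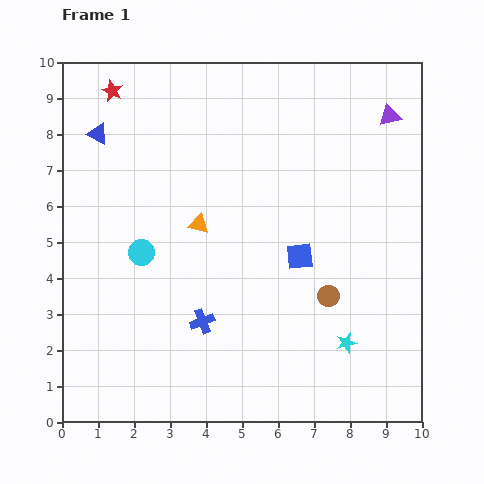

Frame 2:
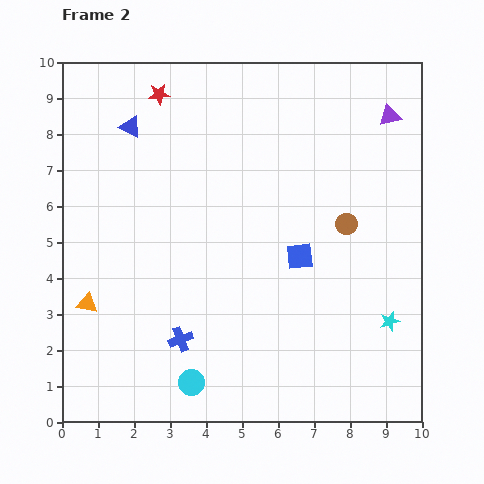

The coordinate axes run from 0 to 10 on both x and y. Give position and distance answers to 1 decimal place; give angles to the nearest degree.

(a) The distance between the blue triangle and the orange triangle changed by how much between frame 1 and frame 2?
+1.2

Distance in frame 1: 3.8. Distance in frame 2: 5.0.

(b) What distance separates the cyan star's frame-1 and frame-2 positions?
1.3

The cyan star moved from (7.9, 2.2) to (9.1, 2.8), a distance of √(1.2² + 0.6²) ≈ 1.3.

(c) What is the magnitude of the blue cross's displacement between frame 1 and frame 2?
0.8

The blue cross moved from (3.9, 2.8) to (3.3, 2.3), a distance of √(0.6² + 0.5²) ≈ 0.8.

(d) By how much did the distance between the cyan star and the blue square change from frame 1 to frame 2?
+0.4

Distance in frame 1: 2.7. Distance in frame 2: 3.1.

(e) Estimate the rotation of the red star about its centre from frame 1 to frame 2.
29° counter-clockwise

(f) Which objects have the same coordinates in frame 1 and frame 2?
the purple triangle, the blue square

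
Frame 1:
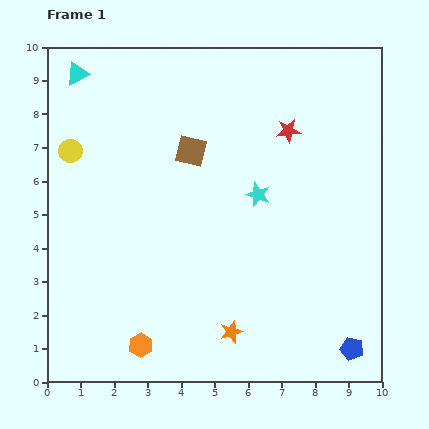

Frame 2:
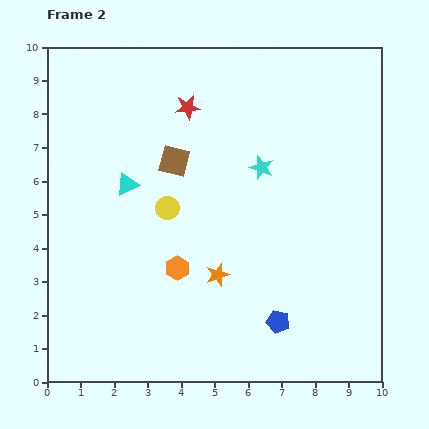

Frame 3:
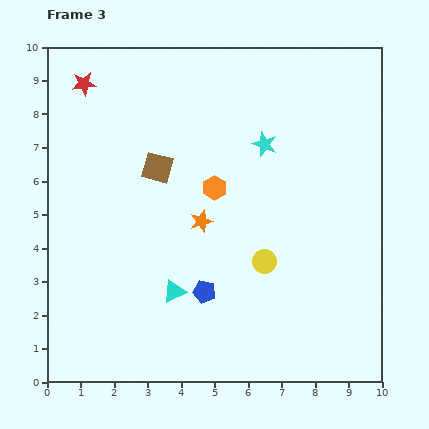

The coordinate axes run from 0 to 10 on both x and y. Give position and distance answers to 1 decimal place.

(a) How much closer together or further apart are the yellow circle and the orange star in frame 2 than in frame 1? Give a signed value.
-4.7

Distance in frame 1: 7.2. Distance in frame 2: 2.5.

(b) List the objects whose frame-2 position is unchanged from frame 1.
none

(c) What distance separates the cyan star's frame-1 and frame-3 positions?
1.5

The cyan star moved from (6.3, 5.6) to (6.5, 7.1), a distance of √(0.2² + 1.5²) ≈ 1.5.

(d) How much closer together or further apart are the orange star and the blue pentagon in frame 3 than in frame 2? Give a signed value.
-0.2

Distance in frame 2: 2.3. Distance in frame 3: 2.1.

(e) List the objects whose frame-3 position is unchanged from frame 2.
none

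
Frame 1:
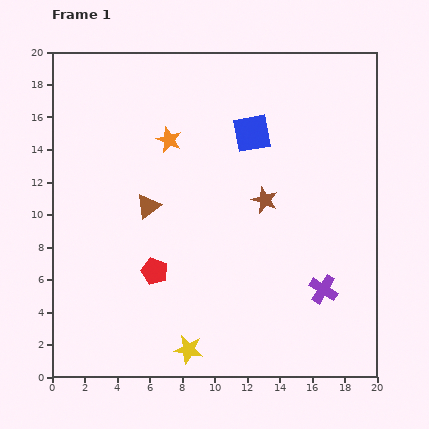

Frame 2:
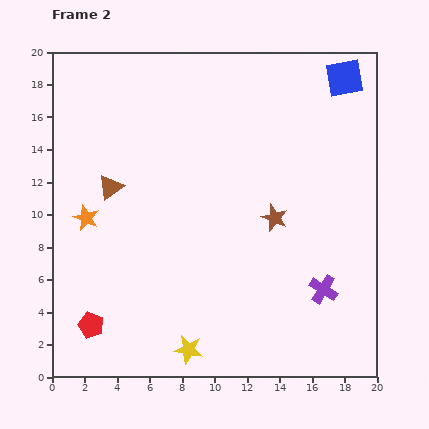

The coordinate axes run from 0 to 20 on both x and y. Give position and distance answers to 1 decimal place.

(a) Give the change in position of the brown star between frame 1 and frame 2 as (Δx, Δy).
(0.6, -1.1)

The brown star was at (13.1, 10.9) in frame 1 and (13.7, 9.8) in frame 2.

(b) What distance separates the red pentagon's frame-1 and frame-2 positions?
5.1

The red pentagon moved from (6.3, 6.5) to (2.4, 3.2), a distance of √(3.9² + 3.3²) ≈ 5.1.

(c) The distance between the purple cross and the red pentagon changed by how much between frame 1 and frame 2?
+4.0

Distance in frame 1: 10.5. Distance in frame 2: 14.5.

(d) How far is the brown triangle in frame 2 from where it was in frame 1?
2.6

The brown triangle moved from (5.9, 10.5) to (3.6, 11.7), a distance of √(2.3² + 1.2²) ≈ 2.6.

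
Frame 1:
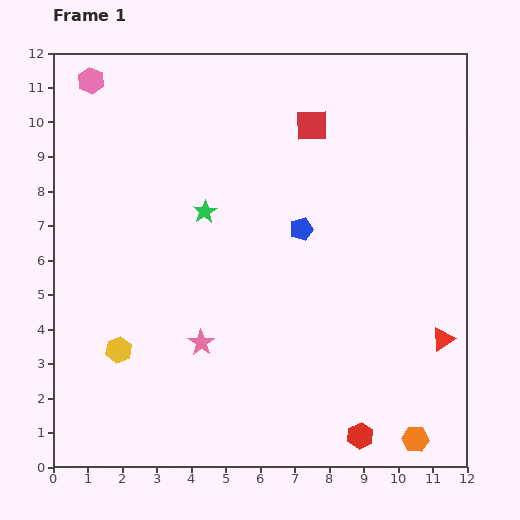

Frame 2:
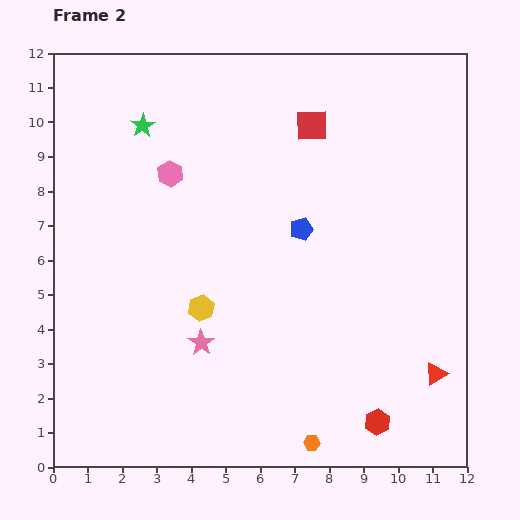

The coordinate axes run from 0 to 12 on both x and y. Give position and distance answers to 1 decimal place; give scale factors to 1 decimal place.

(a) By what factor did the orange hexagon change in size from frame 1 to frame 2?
0.6×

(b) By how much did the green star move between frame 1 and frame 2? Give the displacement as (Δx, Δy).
(-1.8, 2.5)

The green star was at (4.4, 7.4) in frame 1 and (2.6, 9.9) in frame 2.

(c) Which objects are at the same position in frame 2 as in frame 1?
the pink star, the blue pentagon, the red square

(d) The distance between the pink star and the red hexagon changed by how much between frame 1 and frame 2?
+0.3

Distance in frame 1: 5.3. Distance in frame 2: 5.6.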